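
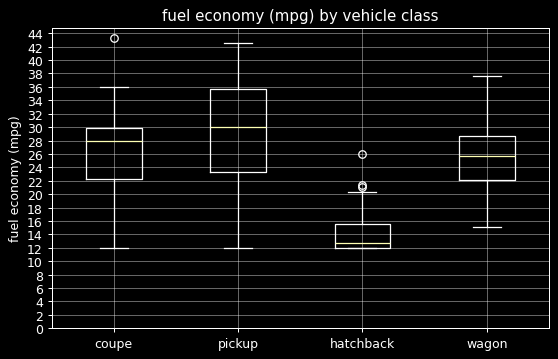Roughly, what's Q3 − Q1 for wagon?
Q3 ≈ 28, Q1 ≈ 22; IQR ≈ 6.

≈ 6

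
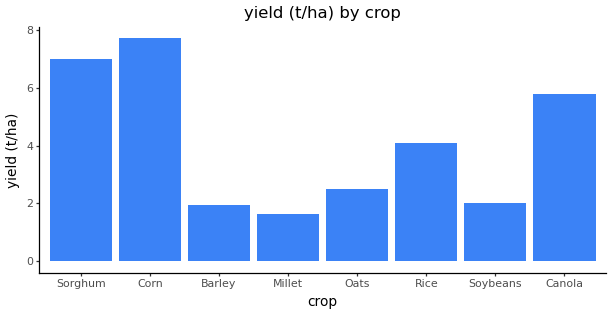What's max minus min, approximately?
≈ 6

Max Corn ≈ 8, min Millet ≈ 2; range ≈ 6.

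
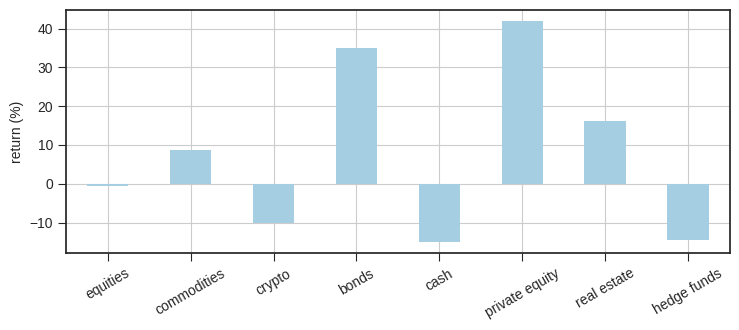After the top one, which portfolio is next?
bonds

Top 3: private equity ≈ 40, bonds ≈ 35, real estate ≈ 15.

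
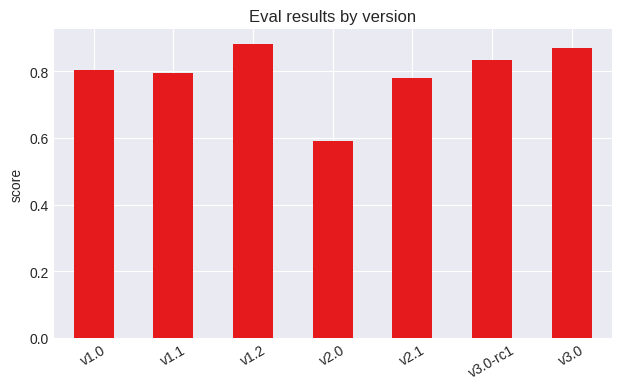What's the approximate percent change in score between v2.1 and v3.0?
v2.1 ≈ 0.8, v3.0 ≈ 0.9; (0.9 − 0.8) / 0.8 ≈ +12.5%.

≈ +12.5%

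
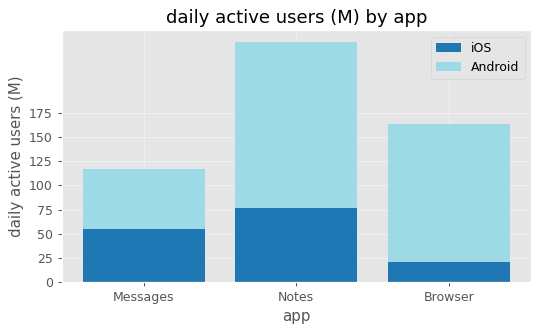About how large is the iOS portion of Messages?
iOS top ≈ 50, bottom ≈ 0; segment ≈ 50.

≈ 50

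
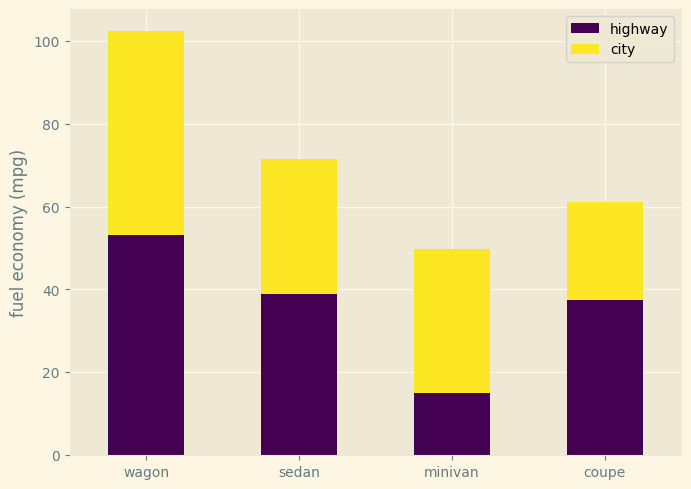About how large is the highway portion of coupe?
highway top ≈ 40, bottom ≈ 0; segment ≈ 40.

≈ 40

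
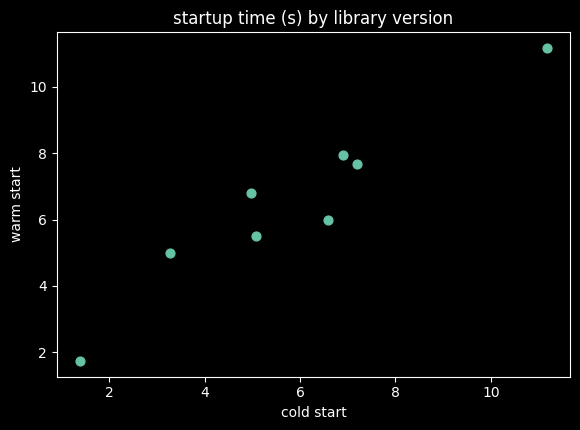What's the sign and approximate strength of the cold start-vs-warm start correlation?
Points are positively correlated; strong (|r| ≈ 1.0).

positive, strong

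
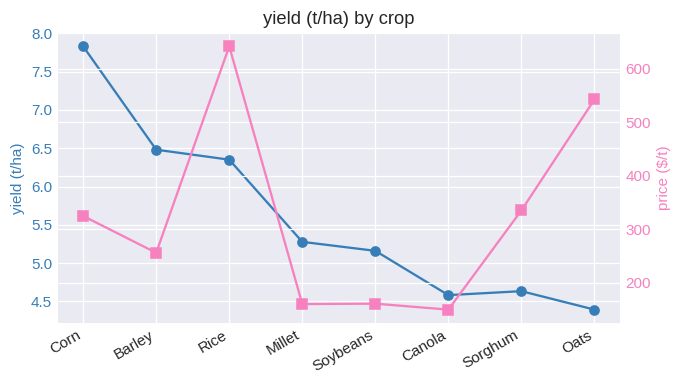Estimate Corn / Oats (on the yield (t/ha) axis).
≈ 1.78×

Corn ≈ 8.0, Oats ≈ 4.5; 8.0/4.5 ≈ 1.78.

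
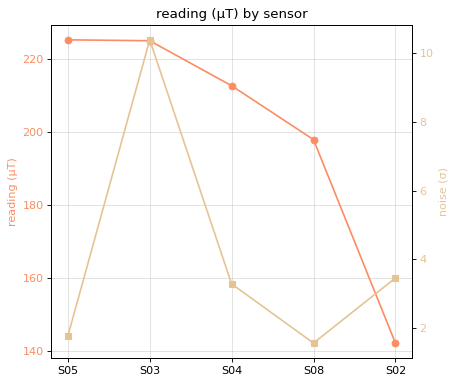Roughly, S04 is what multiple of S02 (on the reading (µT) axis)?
≈ 1.5×

S04 ≈ 210, S02 ≈ 140; 210/140 ≈ 1.5.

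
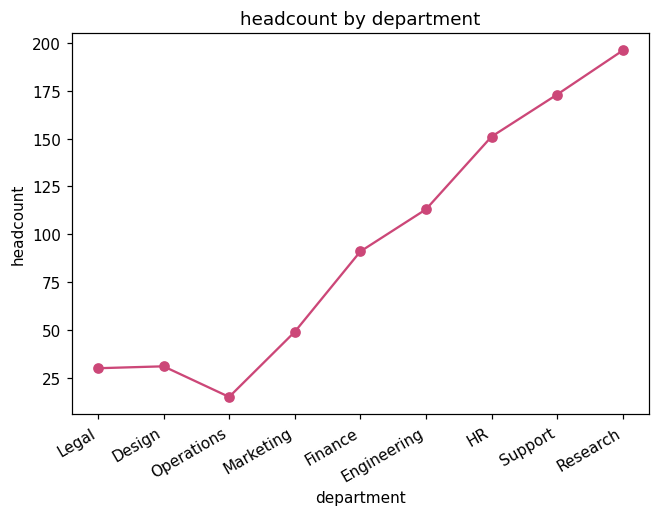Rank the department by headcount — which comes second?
Support

Top 3: Research ≈ 200, Support ≈ 180, HR ≈ 160.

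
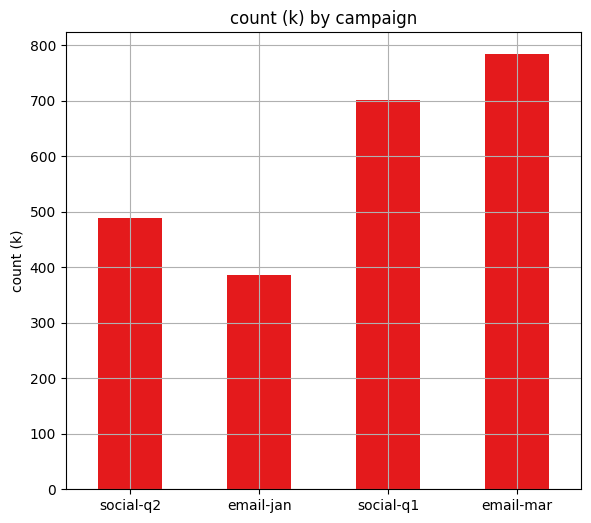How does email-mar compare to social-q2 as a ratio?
≈ 1.6×

email-mar ≈ 800, social-q2 ≈ 500; 800/500 ≈ 1.6.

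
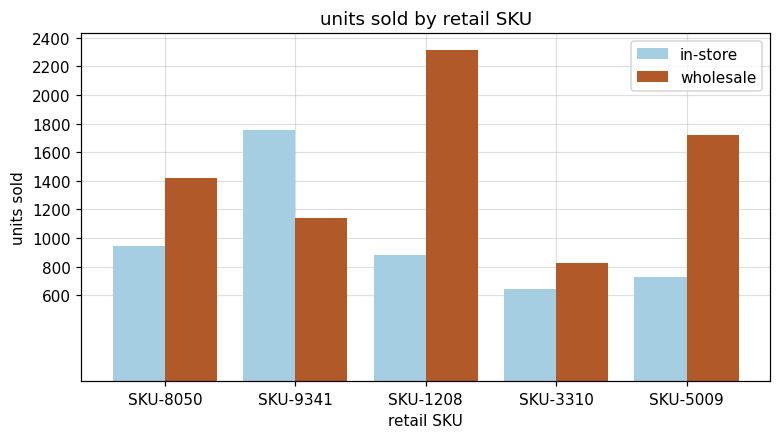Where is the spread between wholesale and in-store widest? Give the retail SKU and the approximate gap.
SKU-1208: wholesale ≈ 2400, in-store ≈ 800 → gap ≈ 1600. Next-largest (SKU-5009) is only ≈ 1000.

SKU-1208, ≈ 1600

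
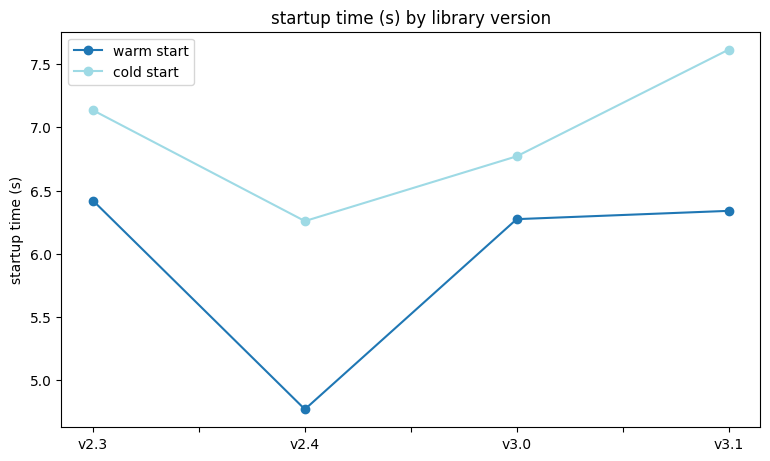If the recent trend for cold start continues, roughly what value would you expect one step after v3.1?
≈ 8

Last three: 6.5, 7.0, 7.5 → slope ≈ 0.5/step → next ≈ 8.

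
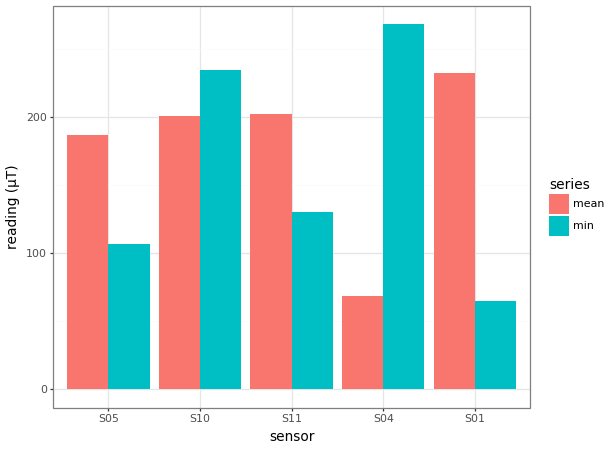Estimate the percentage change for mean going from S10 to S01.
S10 ≈ 200, S01 ≈ 225; (225 − 200) / 200 ≈ +12.5%.

≈ +12.5%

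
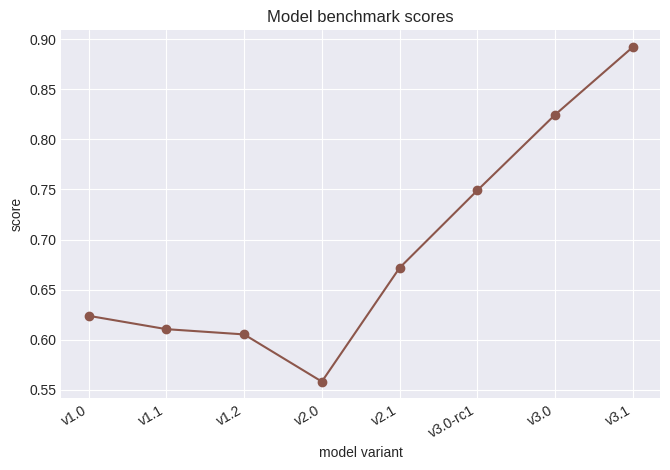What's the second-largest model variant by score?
Top 3: v3.1 ≈ 0.90, v3.0 ≈ 0.80, v3.0-rc1 ≈ 0.75.

v3.0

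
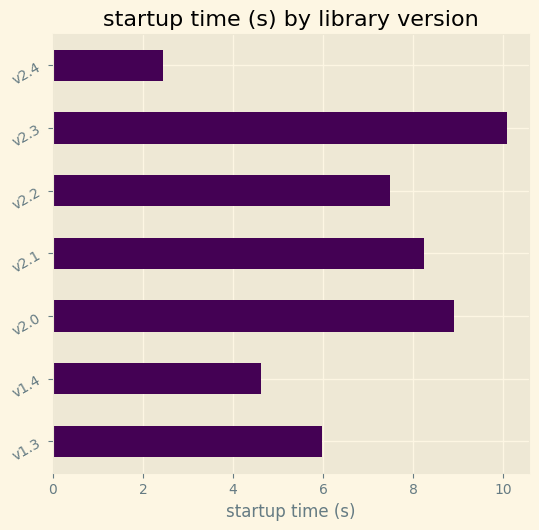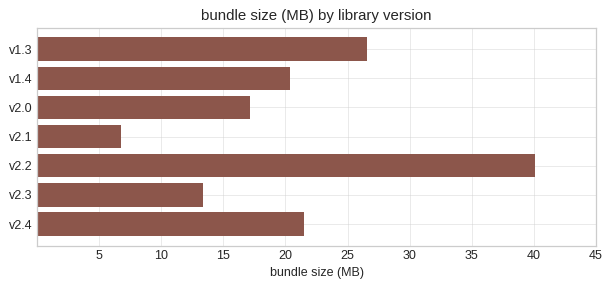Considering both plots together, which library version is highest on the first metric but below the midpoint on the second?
Chart 2 median bundle size (MB) ≈ 20; below-median library versions: v2.0, v2.1, v2.3. Among those, v2.3 has the highest startup time (s) (≈ 10).

v2.3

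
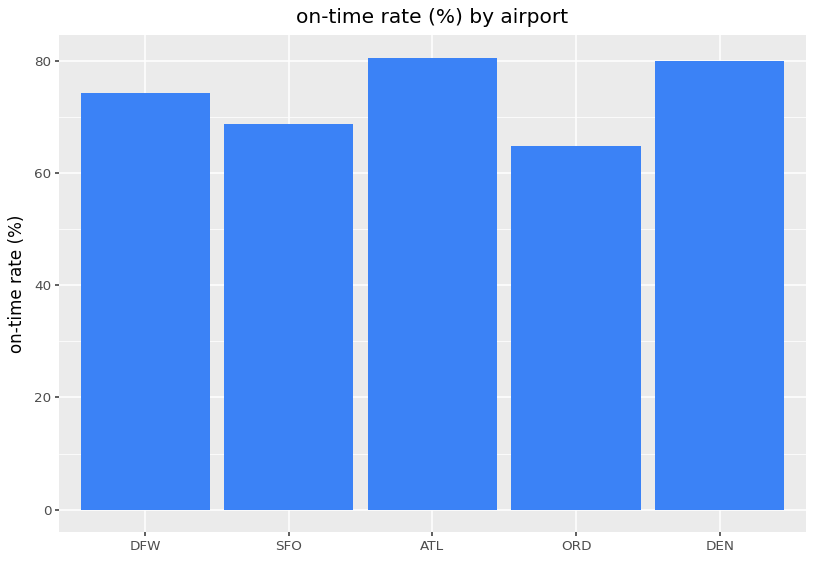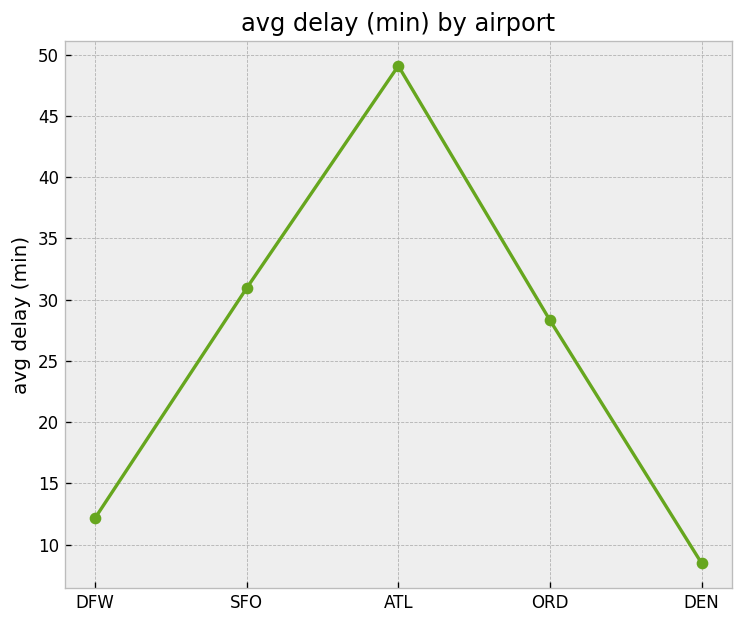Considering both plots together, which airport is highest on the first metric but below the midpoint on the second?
DEN

Chart 2 median avg delay (min) ≈ 30; below-median airports: DFW, DEN. Among those, DEN has the highest on-time rate (%) (≈ 80).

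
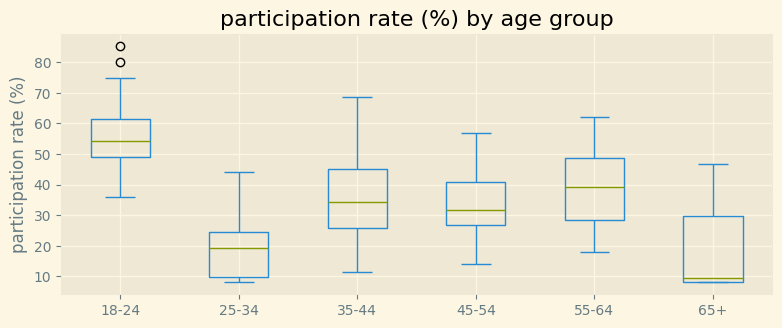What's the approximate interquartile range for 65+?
≈ 20

Q3 ≈ 30, Q1 ≈ 10; IQR ≈ 20.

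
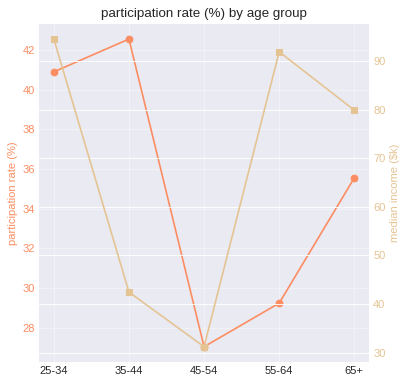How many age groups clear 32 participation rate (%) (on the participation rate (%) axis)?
Above 32: 25-34, 35-44, 65+.

3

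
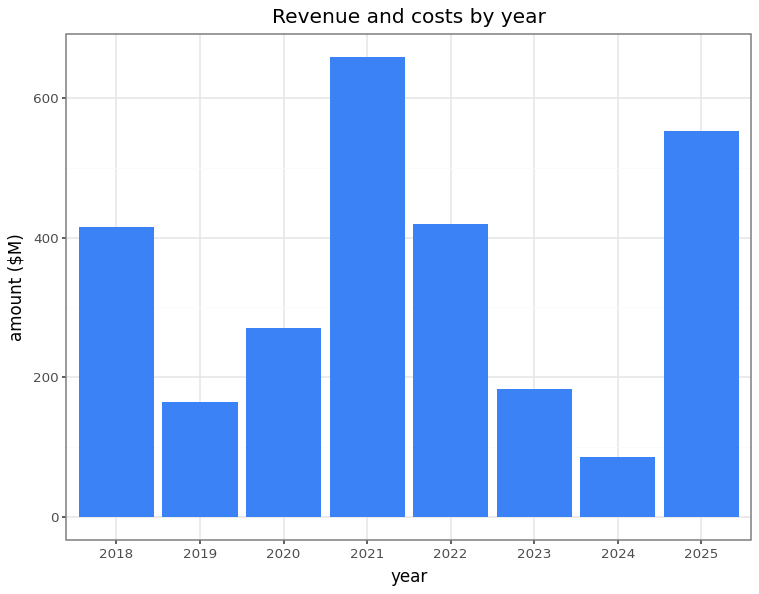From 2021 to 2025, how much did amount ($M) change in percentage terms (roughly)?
2021 ≈ 700, 2025 ≈ 600; (600 − 700) / 700 ≈ -14.3%.

≈ -14.3%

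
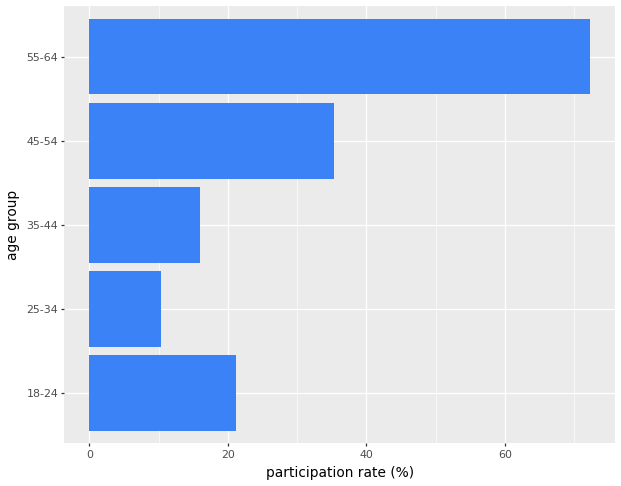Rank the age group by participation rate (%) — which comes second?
45-54

Top 3: 55-64 ≈ 70, 45-54 ≈ 40, 18-24 ≈ 20.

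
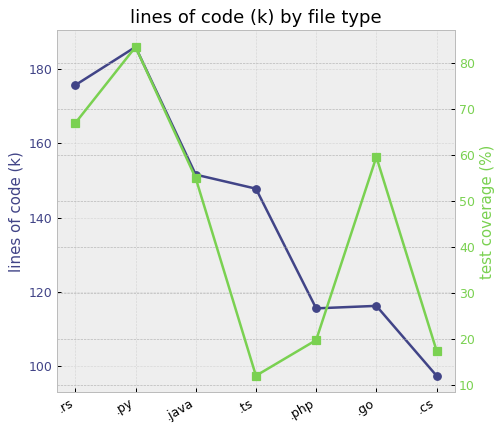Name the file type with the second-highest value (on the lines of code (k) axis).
Top 3 (on the lines of code (k) axis): .py ≈ 190, .rs ≈ 180, .java ≈ 150.

.rs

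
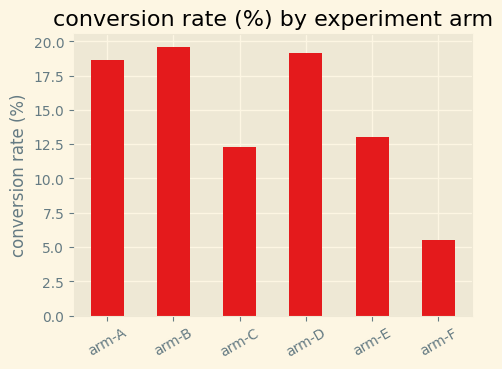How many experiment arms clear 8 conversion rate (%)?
5

Above 8: arm-A, arm-B, arm-C, arm-D, arm-E.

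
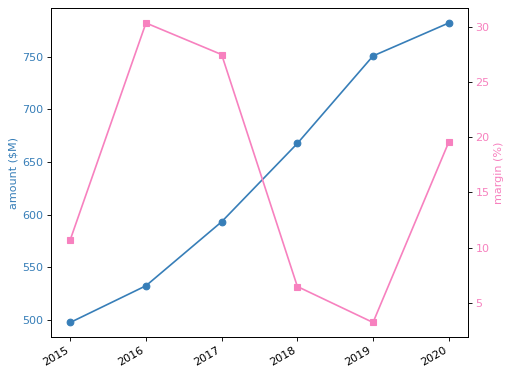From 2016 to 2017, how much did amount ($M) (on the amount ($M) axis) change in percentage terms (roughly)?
≈ +14.3%

2016 ≈ 525, 2017 ≈ 600; (600 − 525) / 525 ≈ +14.3%.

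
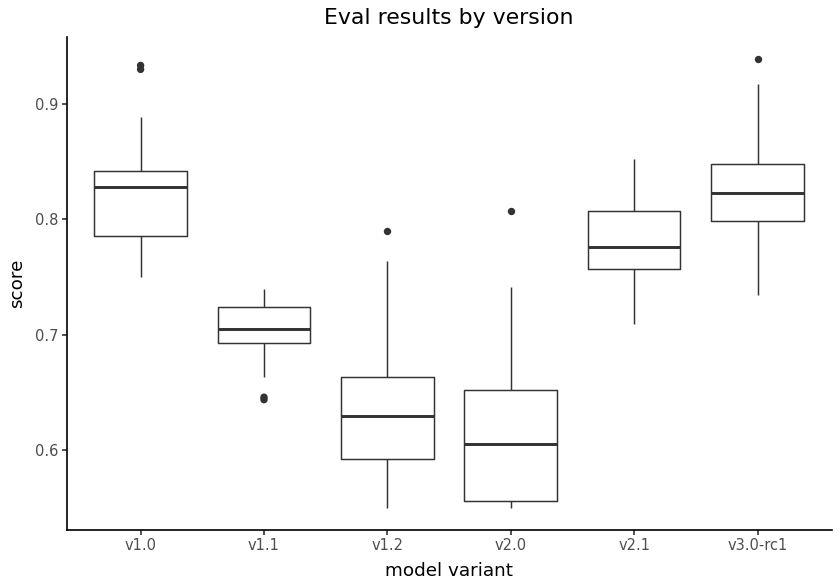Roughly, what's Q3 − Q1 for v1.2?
Q3 ≈ 0.66, Q1 ≈ 0.60; IQR ≈ 0.06.

≈ 0.06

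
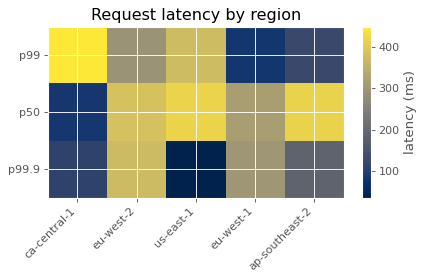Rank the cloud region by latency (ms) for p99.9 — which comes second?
Top 3 for p99.9: eu-west-2 ≈ 350, eu-west-1 ≈ 300, ap-southeast-2 ≈ 200.

eu-west-1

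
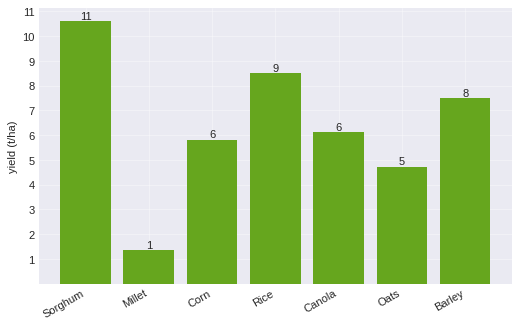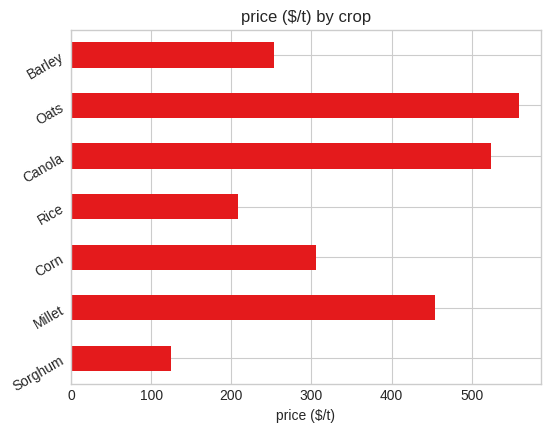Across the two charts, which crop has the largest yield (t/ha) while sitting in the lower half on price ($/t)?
Chart 2 median price ($/t) ≈ 300; below-median crops: Sorghum, Rice, Barley. Among those, Sorghum has the highest yield (t/ha) (≈ 11).

Sorghum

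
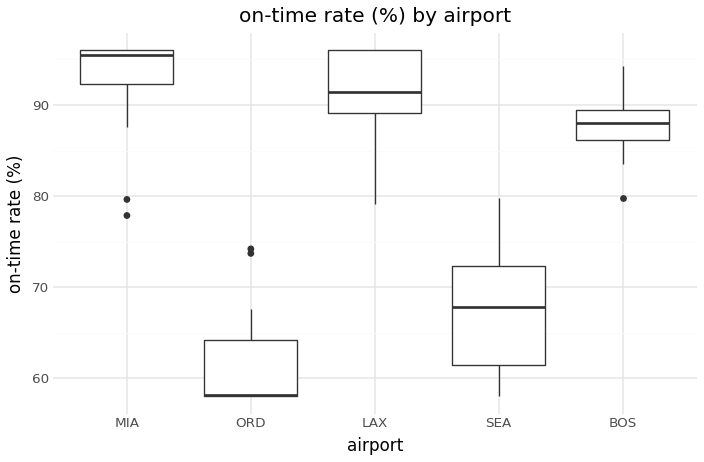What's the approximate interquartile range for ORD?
Q3 ≈ 65, Q1 ≈ 60; IQR ≈ 5.

≈ 5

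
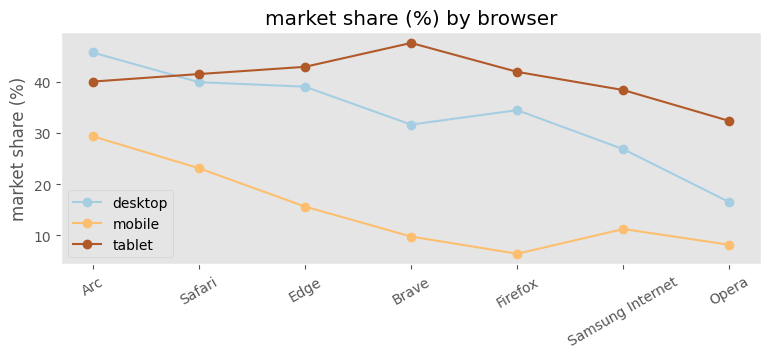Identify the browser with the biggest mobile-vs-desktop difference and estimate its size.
Firefox: mobile ≈ 5, desktop ≈ 35 → gap ≈ 30. Next-largest (Edge) is only ≈ 25.

Firefox, ≈ 30 %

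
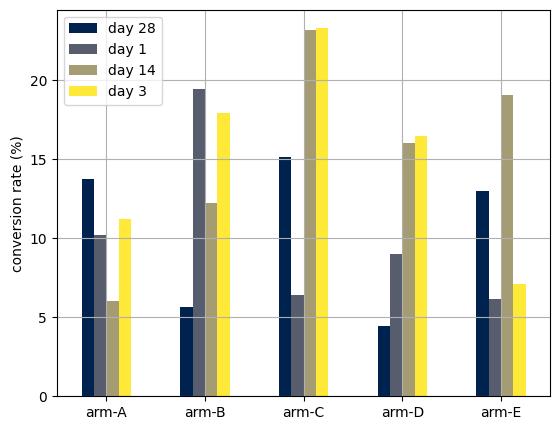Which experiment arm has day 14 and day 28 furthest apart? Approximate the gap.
arm-D: day 14 ≈ 16, day 28 ≈ 4 → gap ≈ 12. Next-largest (arm-C) is only ≈ 8.

arm-D, ≈ 12 %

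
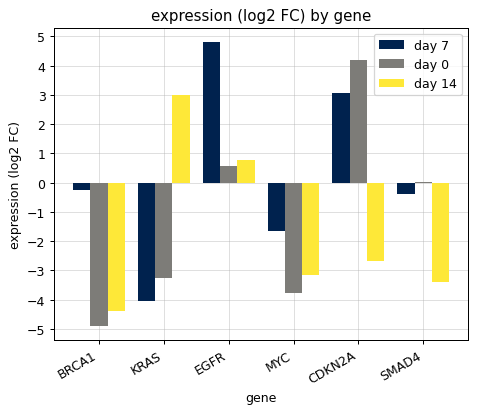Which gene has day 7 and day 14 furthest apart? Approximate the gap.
KRAS: day 7 ≈ -4, day 14 ≈ 3 → gap ≈ 7. Next-largest (CDKN2A) is only ≈ 6.

KRAS, ≈ 7 log2 FC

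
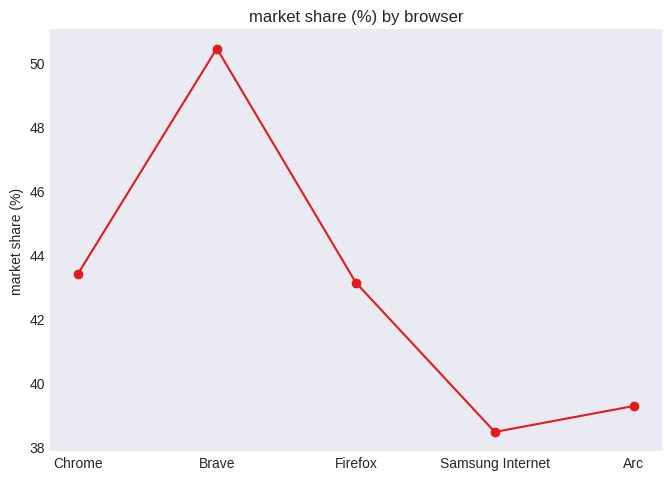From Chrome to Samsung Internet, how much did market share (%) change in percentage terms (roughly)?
Chrome ≈ 43, Samsung Internet ≈ 38; (38 − 43) / 43 ≈ -11.6%.

≈ -11.6%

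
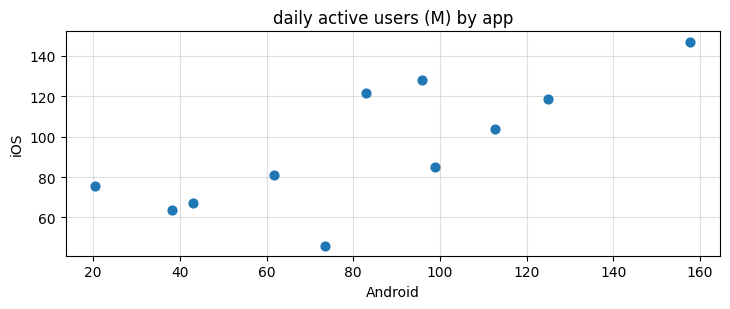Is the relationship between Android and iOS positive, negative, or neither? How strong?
Points are positively correlated; strong (|r| ≈ 0.8).

positive, strong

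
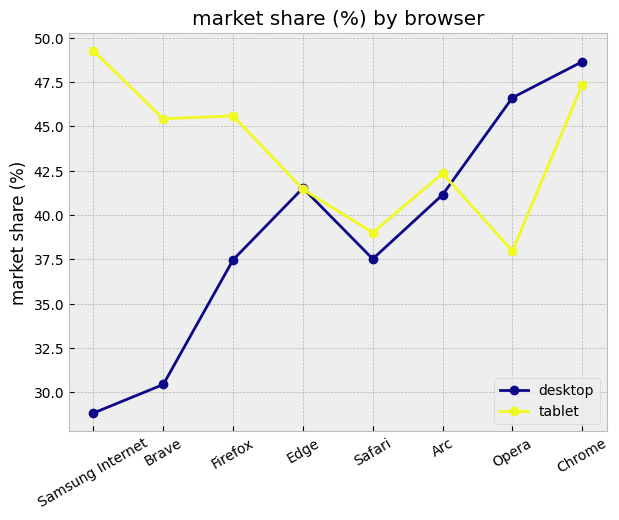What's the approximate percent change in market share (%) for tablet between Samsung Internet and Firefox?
≈ -8%

Samsung Internet ≈ 50, Firefox ≈ 46; (46 − 50) / 50 ≈ -8%.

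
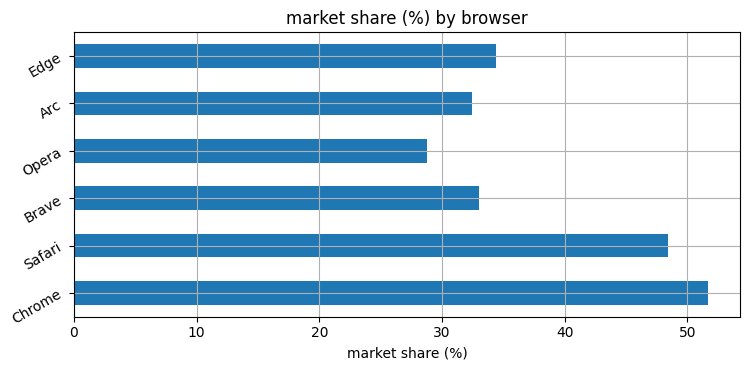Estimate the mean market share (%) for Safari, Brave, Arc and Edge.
(50 + 35 + 30 + 35) / 4 ≈ 38.

≈ 38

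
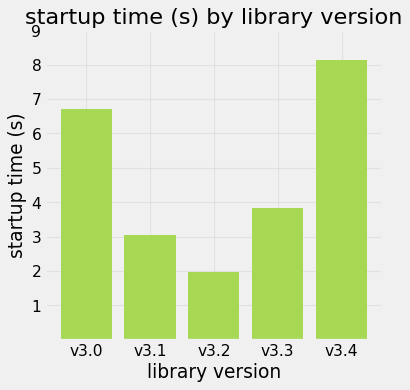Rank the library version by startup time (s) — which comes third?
v3.3

Top 4: v3.4 ≈ 8, v3.0 ≈ 7, v3.3 ≈ 4, v3.1 ≈ 3.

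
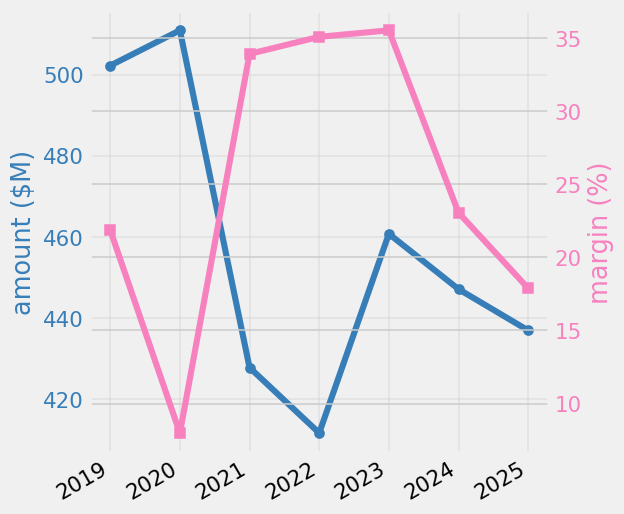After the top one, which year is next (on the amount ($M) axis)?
Top 3 (on the amount ($M) axis): 2020 ≈ 510, 2019 ≈ 500, 2023 ≈ 460.

2019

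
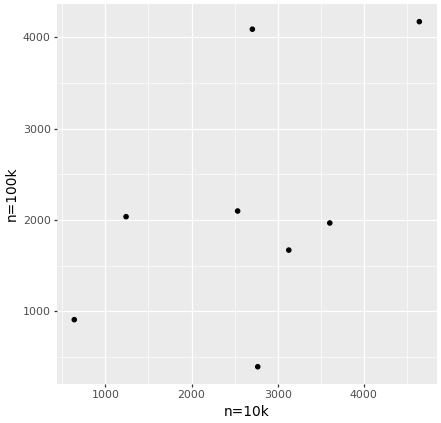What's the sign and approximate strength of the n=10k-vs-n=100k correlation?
positive, moderate

Points are positively correlated; moderate (|r| ≈ 0.5).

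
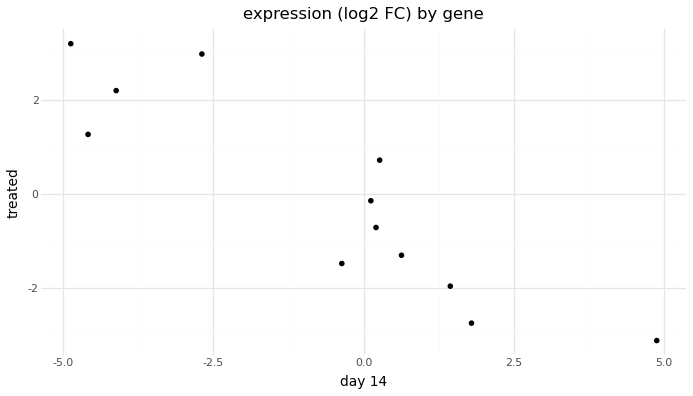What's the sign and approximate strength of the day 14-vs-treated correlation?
negative, strong

Points are negatively correlated; strong (|r| ≈ 0.9).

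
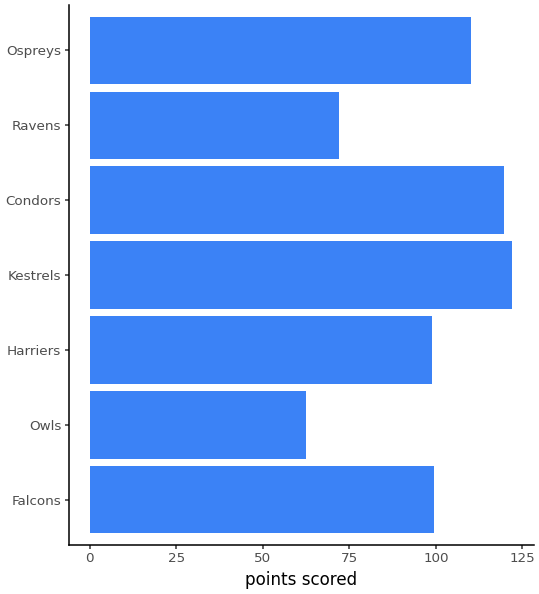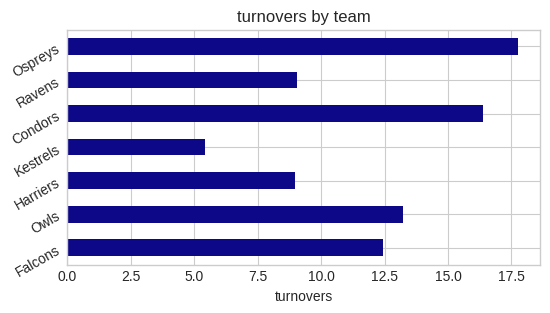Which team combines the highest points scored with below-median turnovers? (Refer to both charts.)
Kestrels

Chart 2 median turnovers ≈ 12; below-median teams: Harriers, Kestrels, Ravens. Among those, Kestrels has the highest points scored (≈ 120).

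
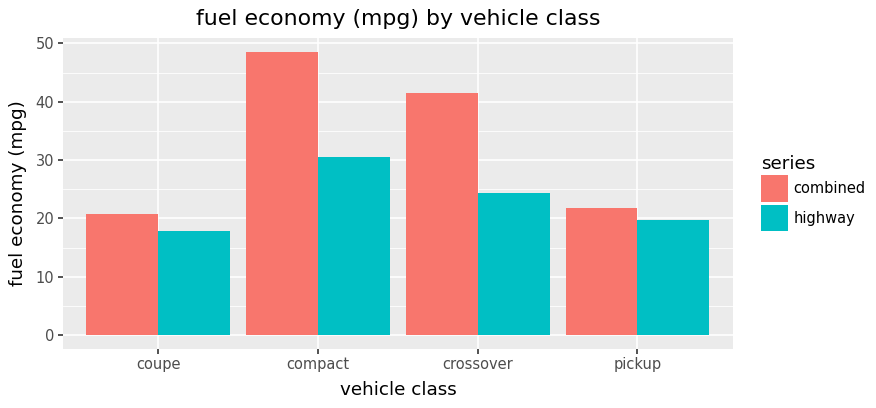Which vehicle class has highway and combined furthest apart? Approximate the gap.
compact: highway ≈ 30, combined ≈ 50 → gap ≈ 20. Next-largest (crossover) is only ≈ 15.

compact, ≈ 20 mpg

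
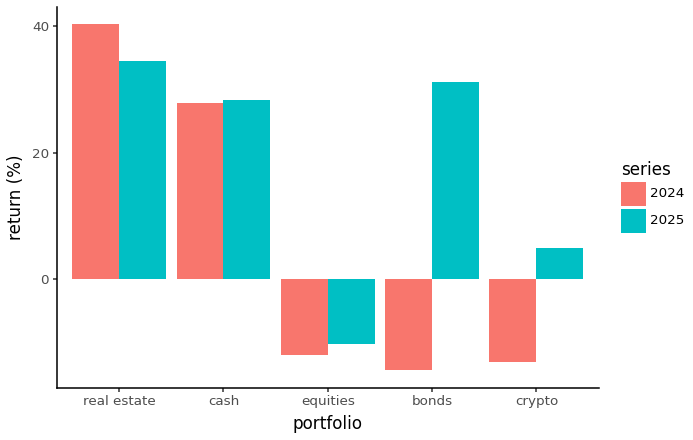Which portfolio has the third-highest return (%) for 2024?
equities

Top 4 for 2024: real estate ≈ 40, cash ≈ 30, equities ≈ -10, crypto ≈ -15.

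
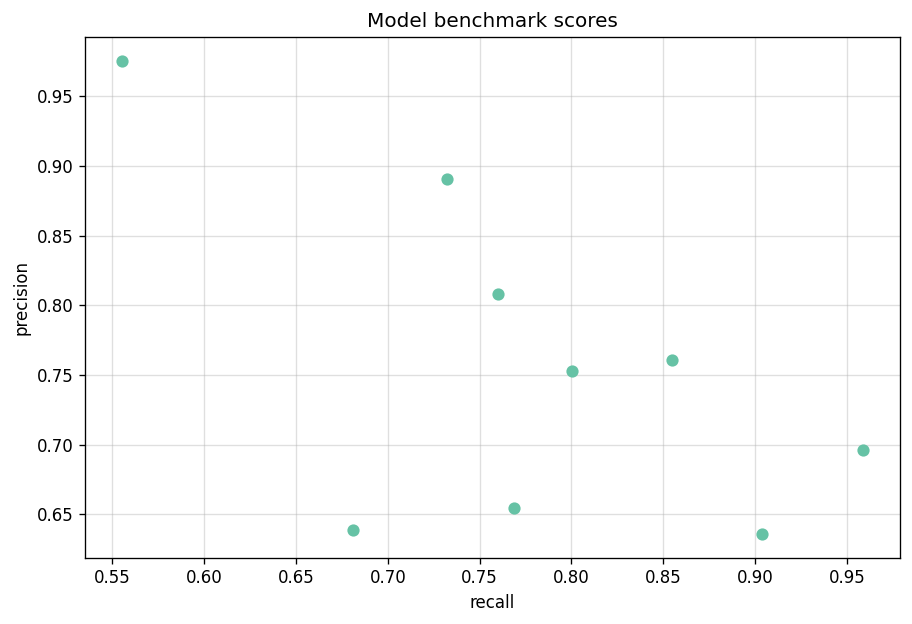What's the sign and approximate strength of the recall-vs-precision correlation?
negative, moderate

Points are negatively correlated; moderate (|r| ≈ 0.6).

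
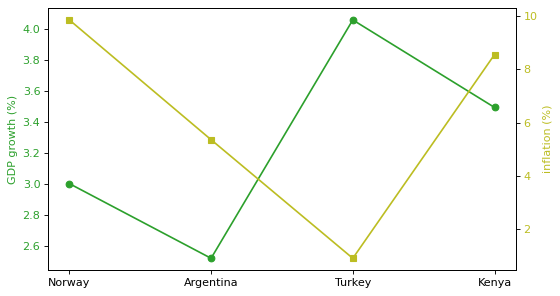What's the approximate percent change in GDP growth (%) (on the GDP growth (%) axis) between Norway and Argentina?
≈ -13.3%

Norway ≈ 3.0, Argentina ≈ 2.6; (2.6 − 3.0) / 3.0 ≈ -13.3%.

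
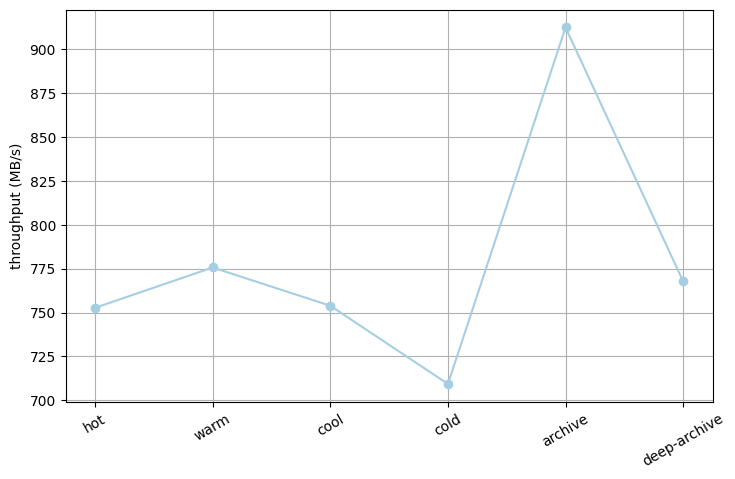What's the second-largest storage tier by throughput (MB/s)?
warm

Top 3: archive ≈ 920, warm ≈ 780, deep-archive ≈ 760.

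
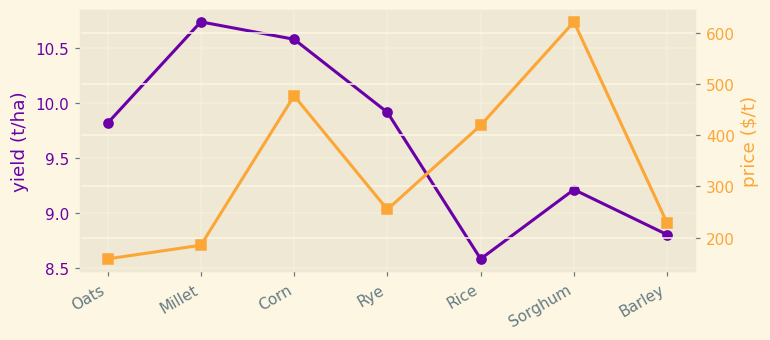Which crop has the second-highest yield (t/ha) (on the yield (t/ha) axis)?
Corn

Top 3 (on the yield (t/ha) axis): Millet ≈ 10.8, Corn ≈ 10.6, Rye ≈ 10.0.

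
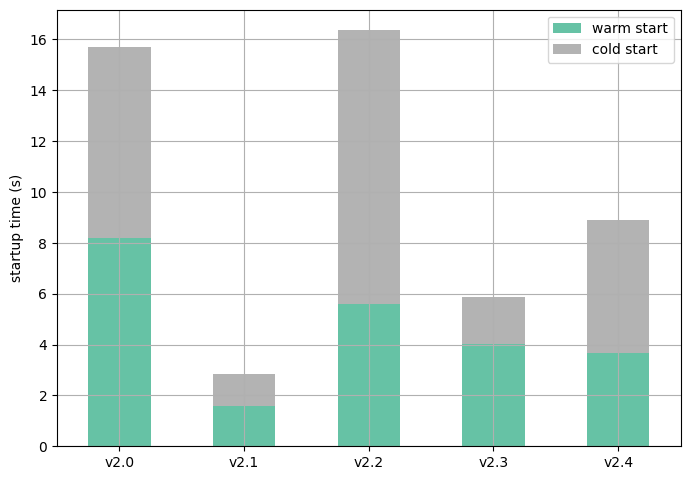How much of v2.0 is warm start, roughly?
≈ 8

warm start top ≈ 8, bottom ≈ 0; segment ≈ 8.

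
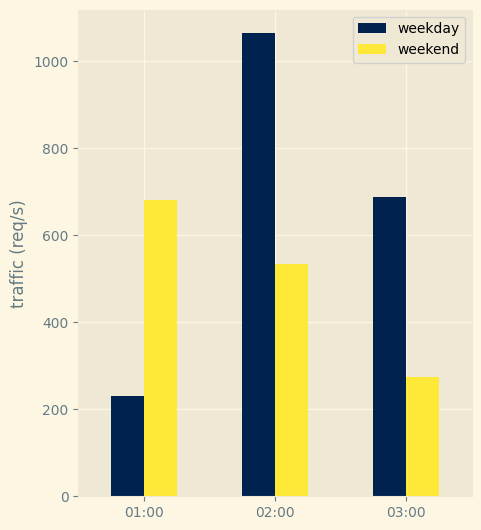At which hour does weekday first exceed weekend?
02:00

01:00: weekday ≈ 200 vs weekend ≈ 700 (not yet); 02:00: weekday ≈ 1100 vs weekend ≈ 500 (first crossover).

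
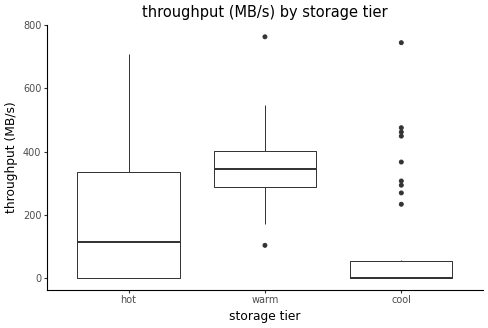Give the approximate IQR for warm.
≈ 100

Q3 ≈ 400, Q1 ≈ 300; IQR ≈ 100.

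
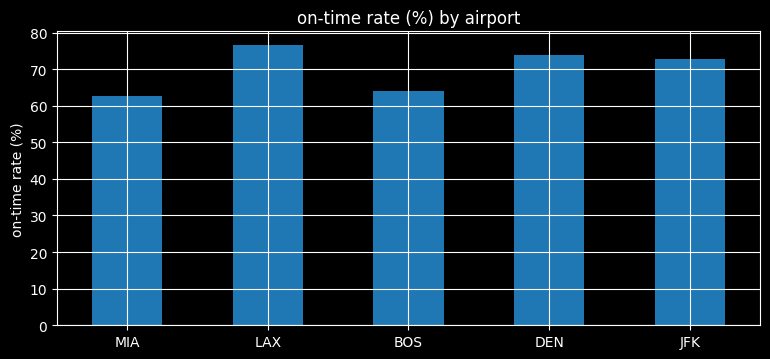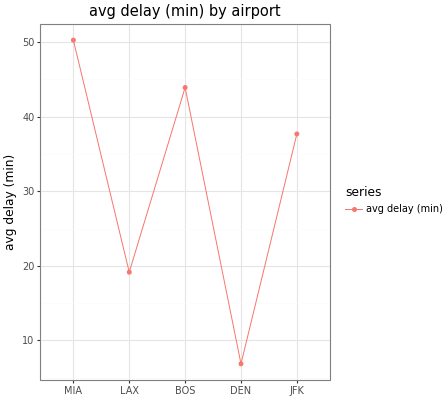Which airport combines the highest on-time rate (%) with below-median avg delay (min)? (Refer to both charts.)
Chart 2 median avg delay (min) ≈ 40; below-median airports: LAX, DEN. Among those, LAX has the highest on-time rate (%) (≈ 80).

LAX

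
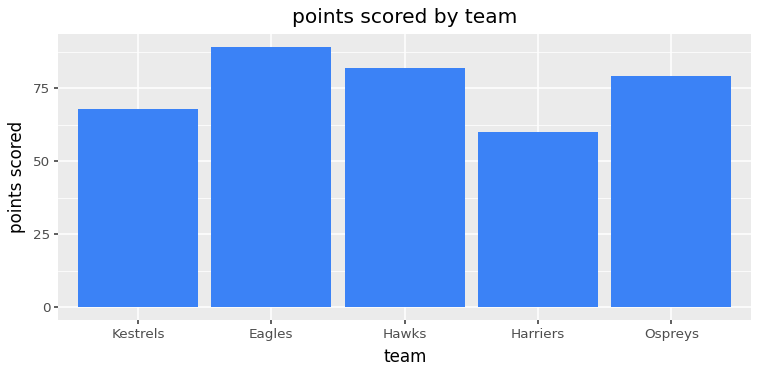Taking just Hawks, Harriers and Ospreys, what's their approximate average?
(80 + 60 + 80) / 3 ≈ 73.

≈ 73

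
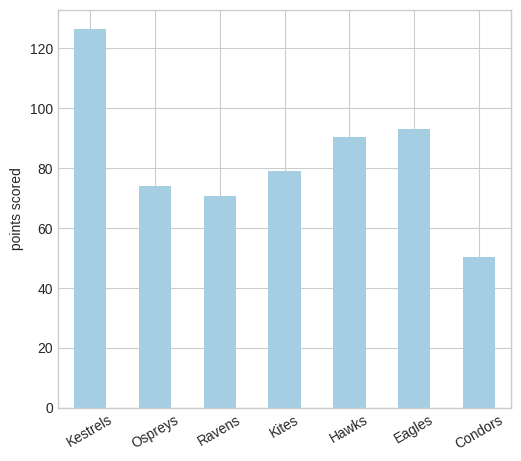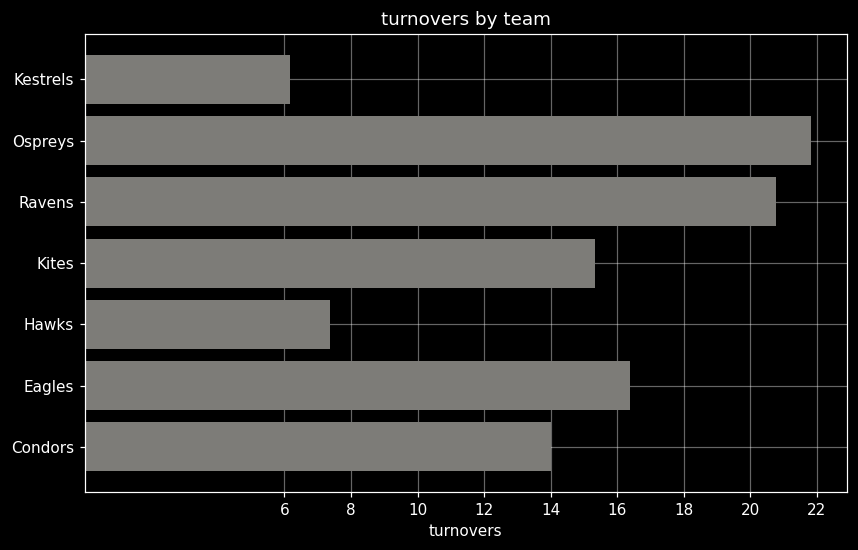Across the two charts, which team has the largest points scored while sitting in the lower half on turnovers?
Kestrels

Chart 2 median turnovers ≈ 16; below-median teams: Kestrels, Hawks, Condors. Among those, Kestrels has the highest points scored (≈ 120).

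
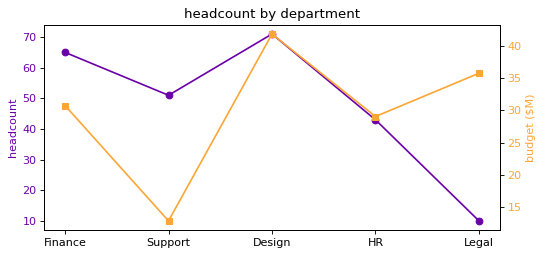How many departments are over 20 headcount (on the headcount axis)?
4

Above 20: Finance, Support, Design, HR.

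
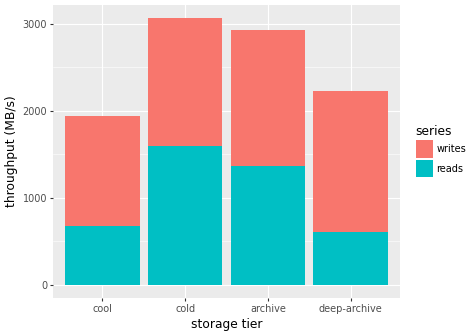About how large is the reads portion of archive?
reads top ≈ 1500, bottom ≈ 0; segment ≈ 1500.

≈ 1500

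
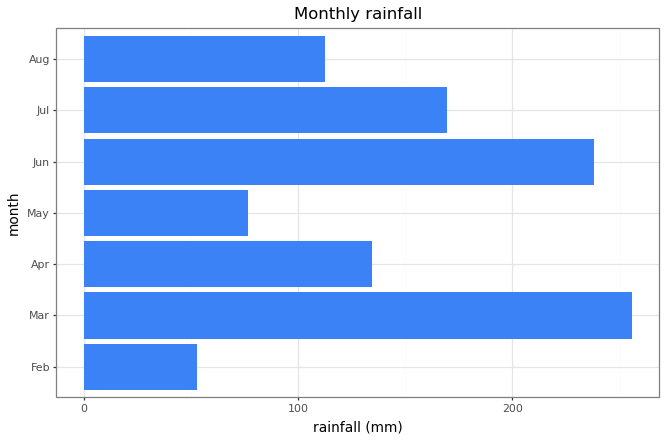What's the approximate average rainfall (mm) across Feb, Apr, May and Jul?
≈ 106

(50 + 125 + 75 + 175) / 4 ≈ 106.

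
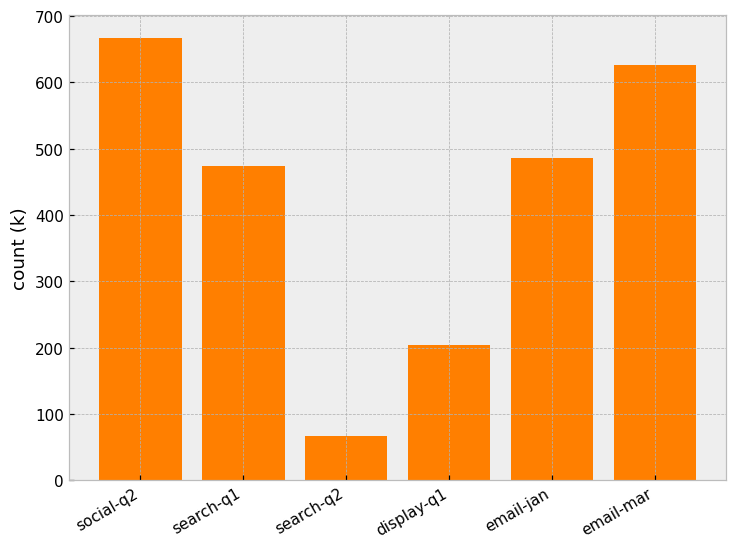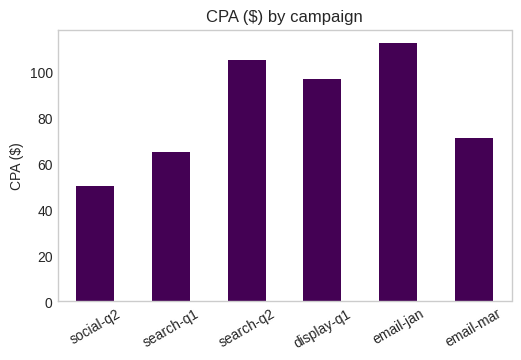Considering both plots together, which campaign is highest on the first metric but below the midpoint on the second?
social-q2

Chart 2 median CPA ($) ≈ 80; below-median campaigns: social-q2, search-q1, email-mar. Among those, social-q2 has the highest count (k) (≈ 700).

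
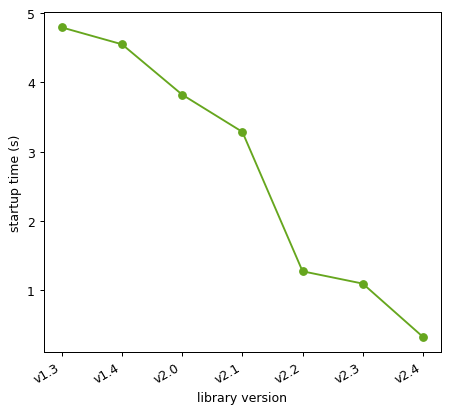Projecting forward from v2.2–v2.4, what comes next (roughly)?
≈ 0

Last three: 1.5, 1.0, 0.5 → slope ≈ -0.5/step → next ≈ 0.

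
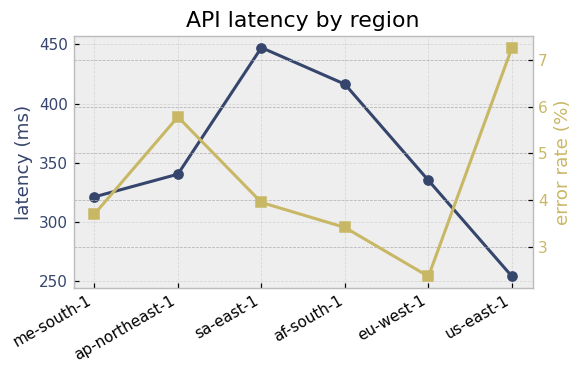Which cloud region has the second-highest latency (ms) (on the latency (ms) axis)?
Top 3 (on the latency (ms) axis): sa-east-1 ≈ 440, af-south-1 ≈ 420, ap-northeast-1 ≈ 340.

af-south-1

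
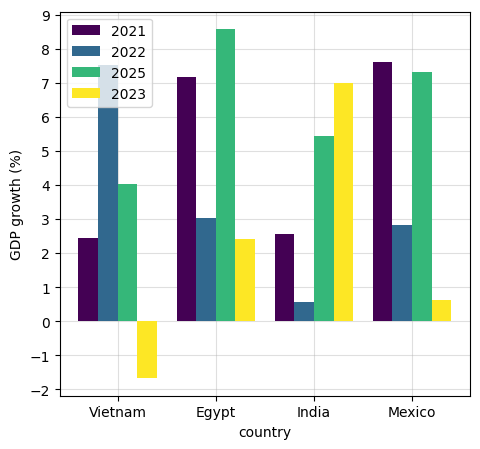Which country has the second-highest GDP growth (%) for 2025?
Mexico

Top 3 for 2025: Egypt ≈ 9, Mexico ≈ 7, India ≈ 5.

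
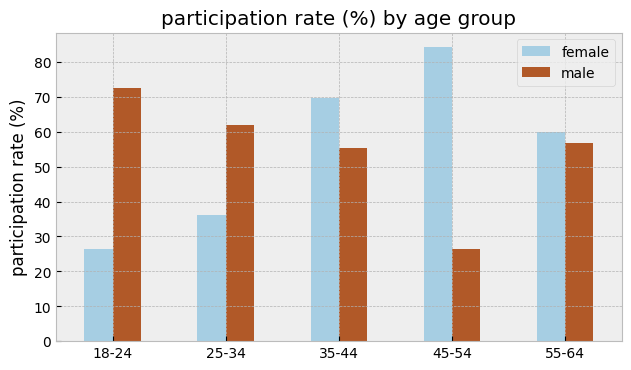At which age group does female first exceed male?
35-44

25-34: female ≈ 40 vs male ≈ 60 (not yet); 35-44: female ≈ 70 vs male ≈ 60 (first crossover).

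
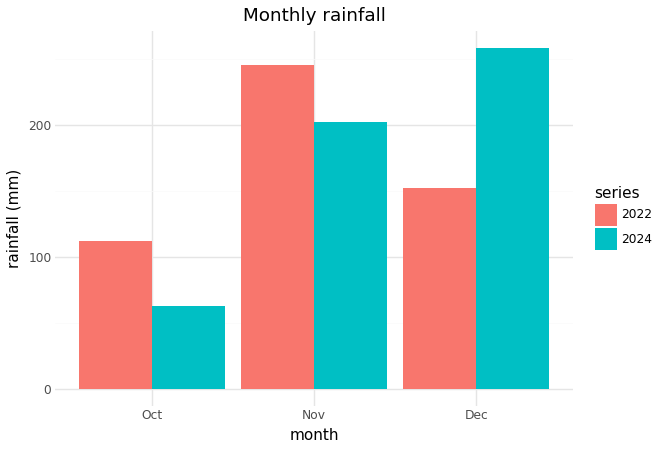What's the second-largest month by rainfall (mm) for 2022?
Top 3 for 2022: Nov ≈ 250, Dec ≈ 150, Oct ≈ 100.

Dec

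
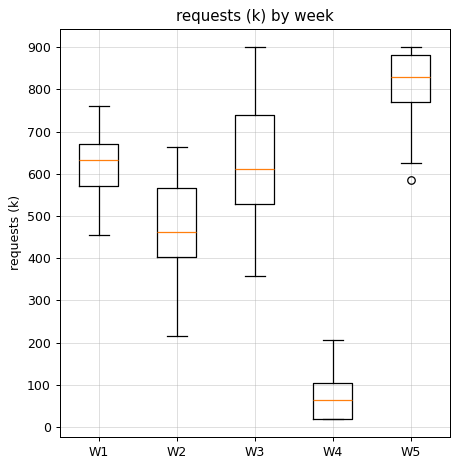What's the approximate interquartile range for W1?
≈ 100

Q3 ≈ 700, Q1 ≈ 600; IQR ≈ 100.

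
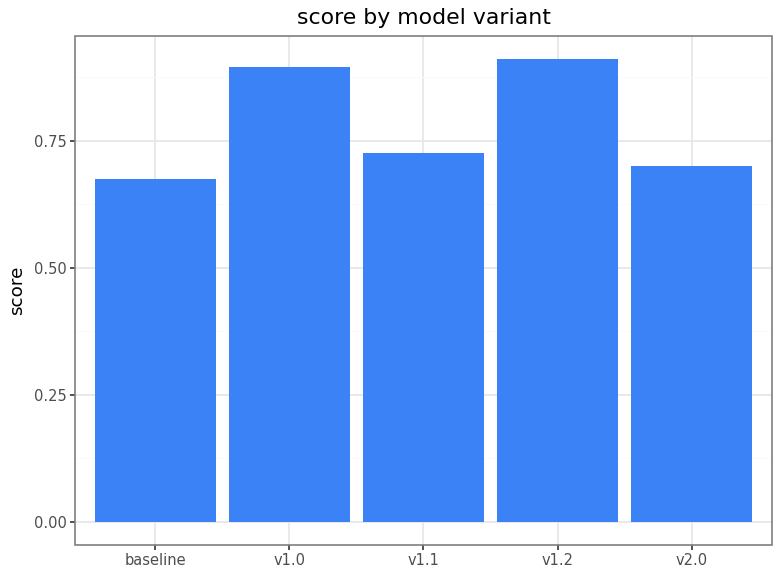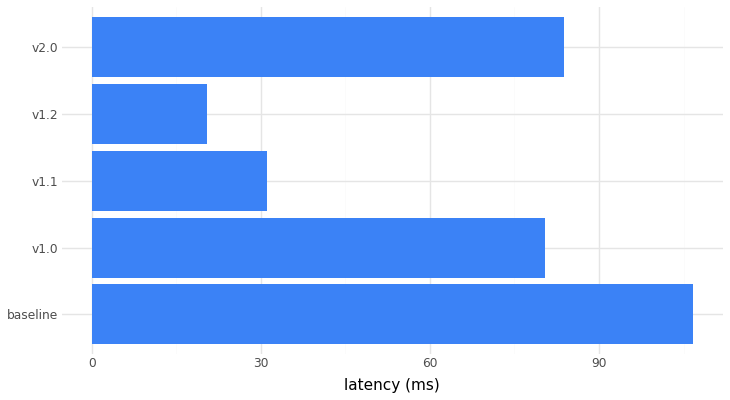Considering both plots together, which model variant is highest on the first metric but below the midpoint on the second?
Chart 2 median latency (ms) ≈ 80; below-median model variants: v1.1, v1.2. Among those, v1.2 has the highest score (≈ 0.9).

v1.2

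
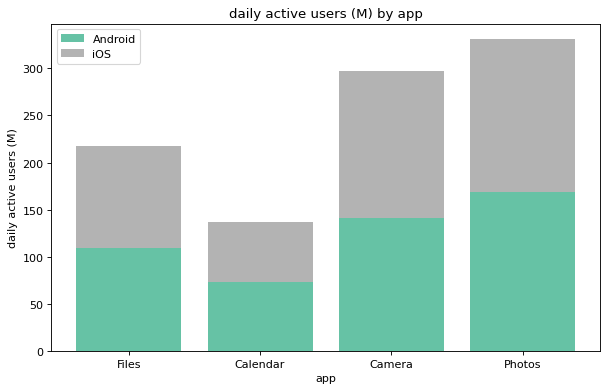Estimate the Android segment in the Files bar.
≈ 100

Android top ≈ 100, bottom ≈ 0; segment ≈ 100.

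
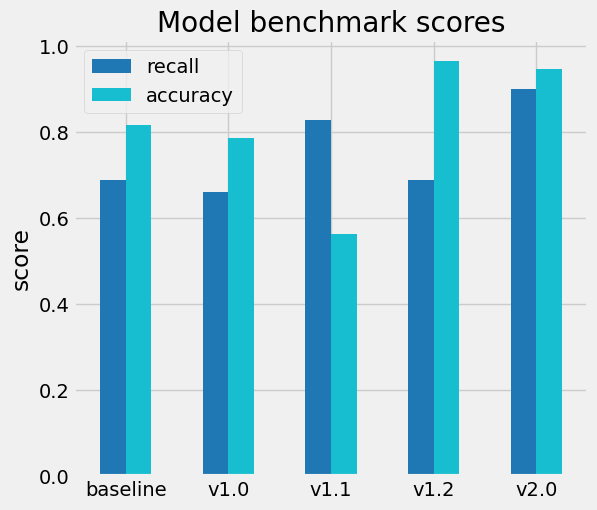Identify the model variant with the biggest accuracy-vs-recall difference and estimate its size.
v1.2: accuracy ≈ 1.0, recall ≈ 0.7 → gap ≈ 0.3. Next-largest (v1.1) is only ≈ 0.2.

v1.2, ≈ 0.3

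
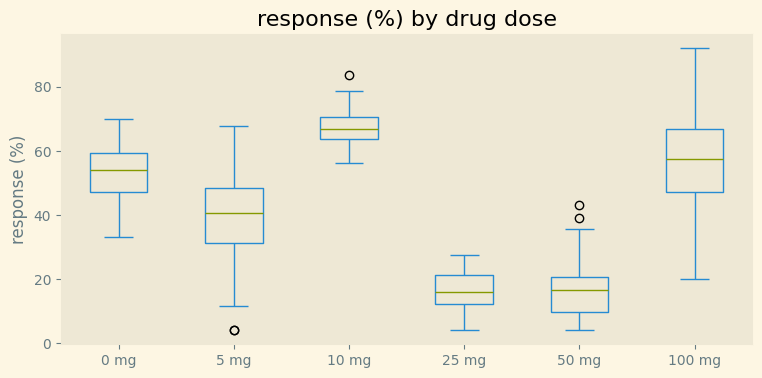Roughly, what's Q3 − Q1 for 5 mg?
Q3 ≈ 50, Q1 ≈ 30; IQR ≈ 20.

≈ 20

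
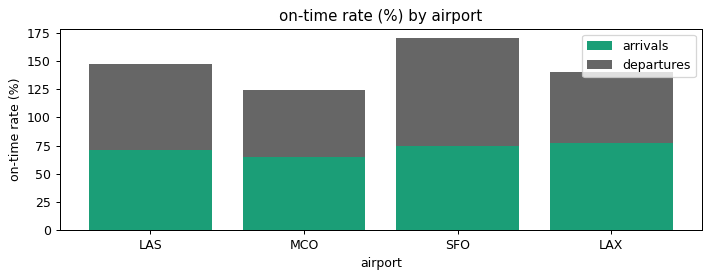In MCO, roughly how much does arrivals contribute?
arrivals top ≈ 60, bottom ≈ 0; segment ≈ 60.

≈ 60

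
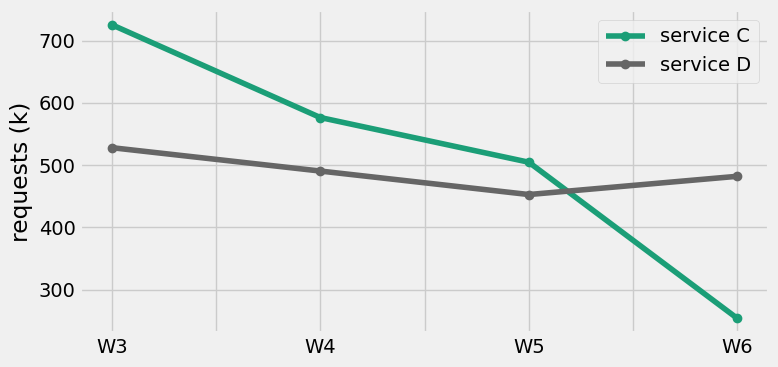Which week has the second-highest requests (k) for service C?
W4

Top 3 for service C: W3 ≈ 750, W4 ≈ 600, W5 ≈ 500.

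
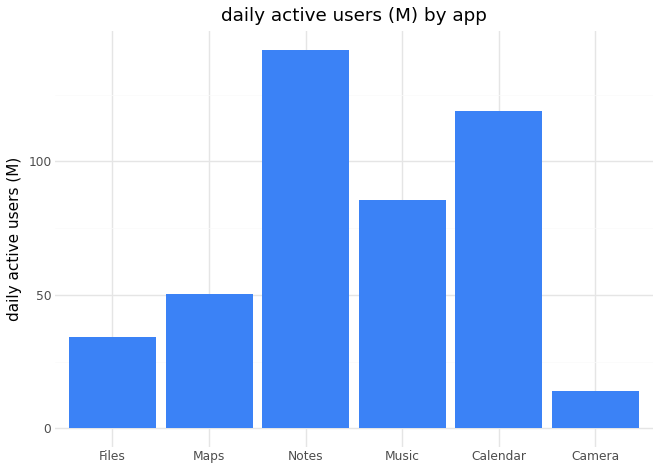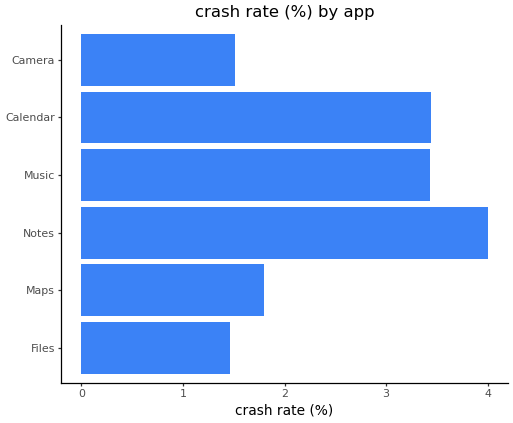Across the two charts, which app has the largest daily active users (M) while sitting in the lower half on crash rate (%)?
Chart 2 median crash rate (%) ≈ 2.5; below-median apps: Files, Maps, Camera. Among those, Maps has the highest daily active users (M) (≈ 60).

Maps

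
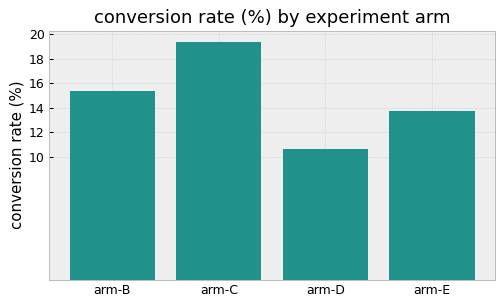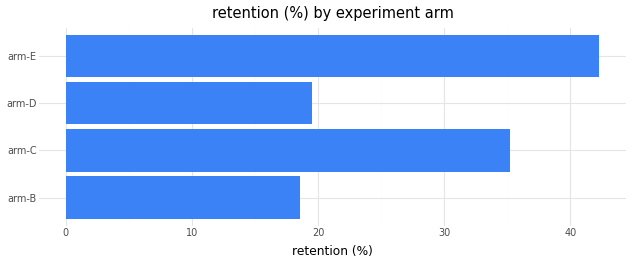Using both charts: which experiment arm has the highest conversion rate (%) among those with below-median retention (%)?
arm-B

Chart 2 median retention (%) ≈ 25; below-median experiment arms: arm-B, arm-D. Among those, arm-B has the highest conversion rate (%) (≈ 16).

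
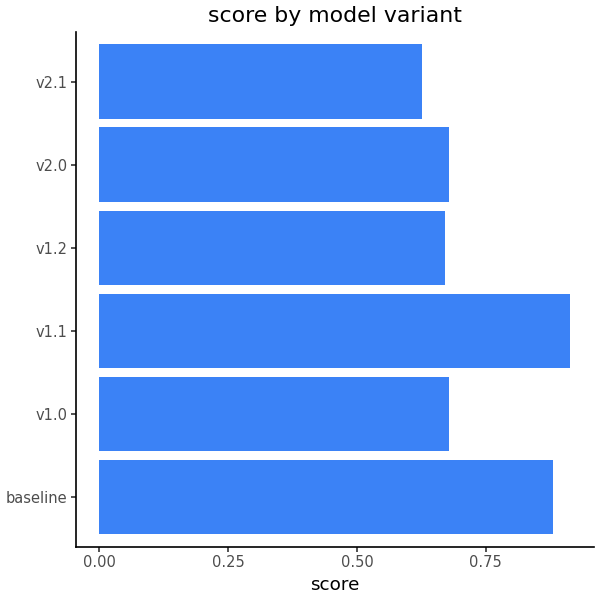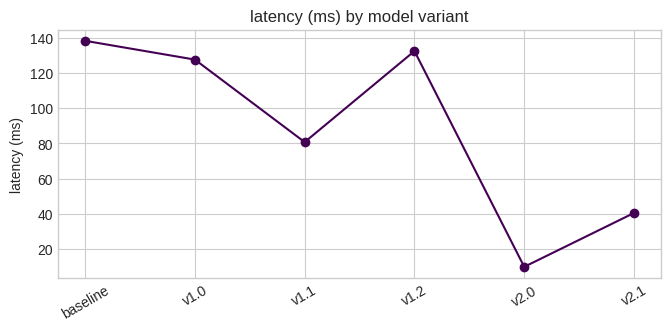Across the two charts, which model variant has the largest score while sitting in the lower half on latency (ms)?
Chart 2 median latency (ms) ≈ 100; below-median model variants: v1.1, v2.0, v2.1. Among those, v1.1 has the highest score (≈ 0.9).

v1.1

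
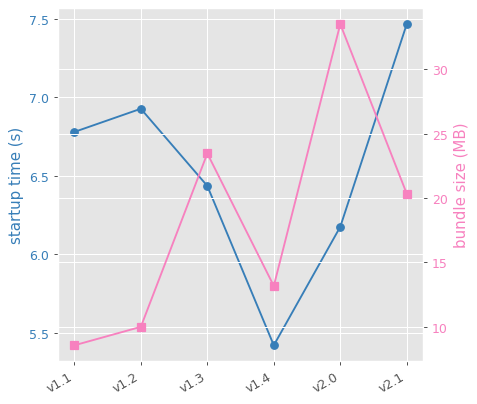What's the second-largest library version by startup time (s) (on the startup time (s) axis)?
v1.2

Top 3 (on the startup time (s) axis): v2.1 ≈ 7.4, v1.2 ≈ 7.0, v1.1 ≈ 6.8.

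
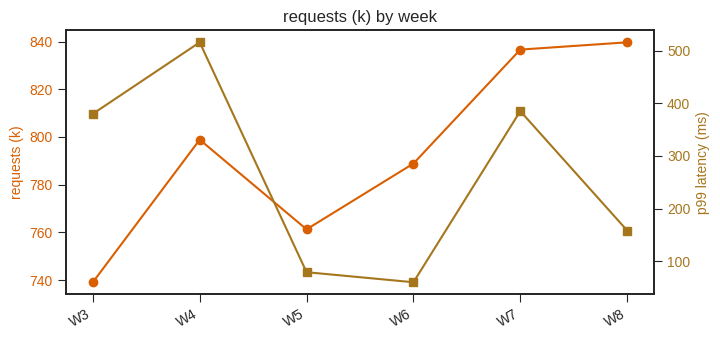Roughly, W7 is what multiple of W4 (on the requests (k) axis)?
W7 ≈ 840, W4 ≈ 800; 840/800 ≈ 1.05.

≈ 1.05×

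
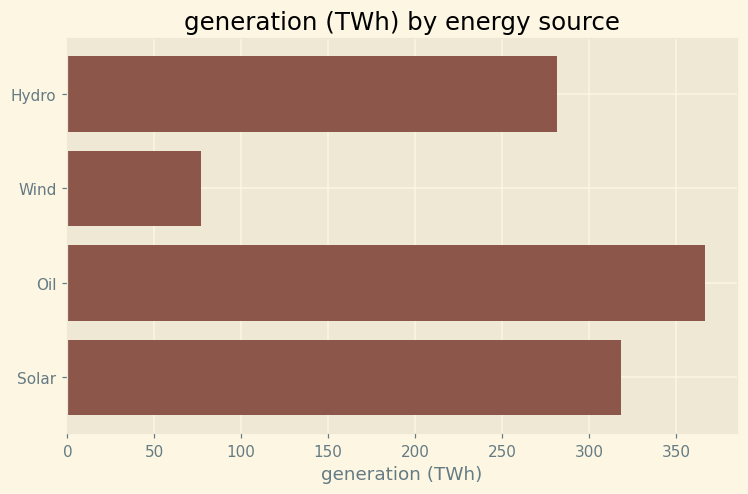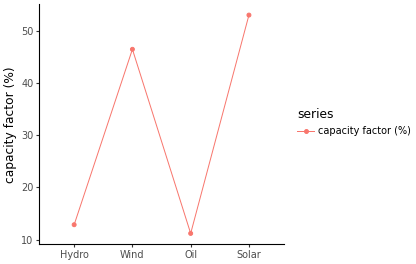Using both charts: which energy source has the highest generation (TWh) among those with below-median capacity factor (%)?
Oil

Chart 2 median capacity factor (%) ≈ 30; below-median energy sources: Hydro, Oil. Among those, Oil has the highest generation (TWh) (≈ 350).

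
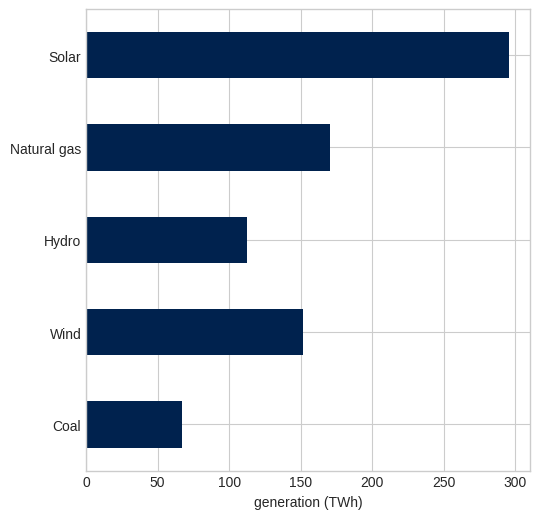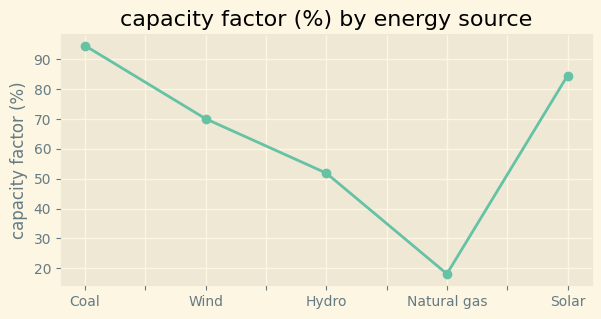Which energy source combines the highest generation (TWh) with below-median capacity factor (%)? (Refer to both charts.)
Natural gas

Chart 2 median capacity factor (%) ≈ 70; below-median energy sources: Hydro, Natural gas. Among those, Natural gas has the highest generation (TWh) (≈ 150).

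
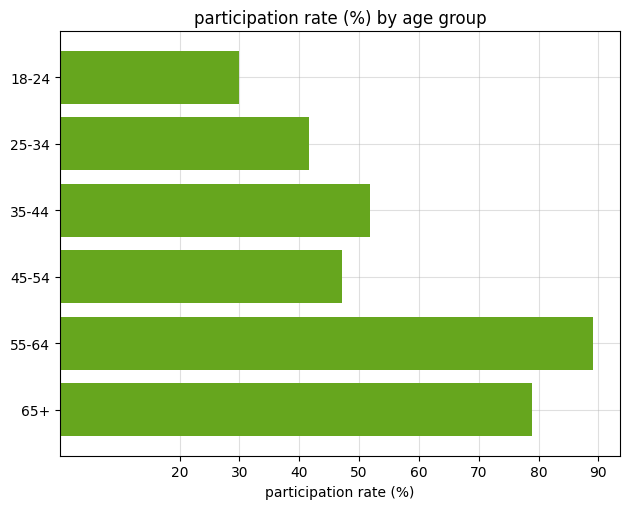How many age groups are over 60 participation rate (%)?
Above 60: 55-64, 65+.

2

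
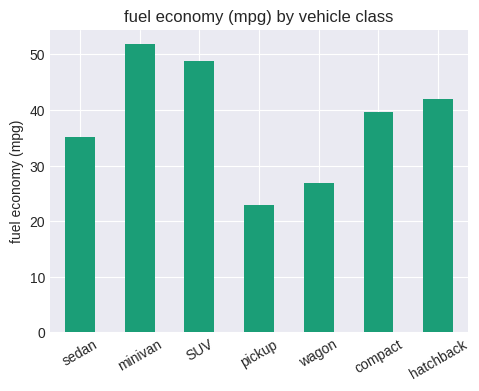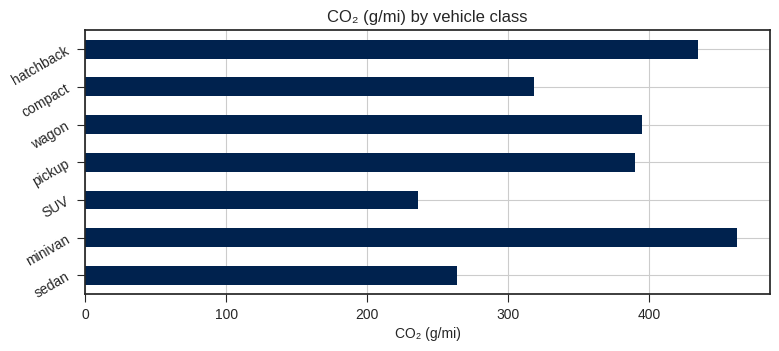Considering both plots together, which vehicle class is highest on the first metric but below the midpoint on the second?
Chart 2 median CO₂ (g/mi) ≈ 400; below-median vehicle classes: sedan, SUV, compact. Among those, SUV has the highest fuel economy (mpg) (≈ 50).

SUV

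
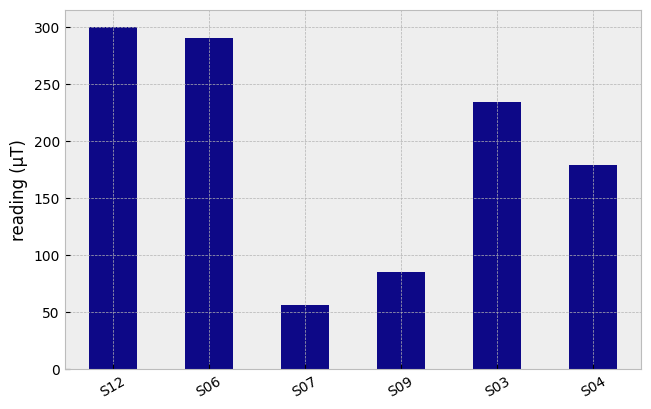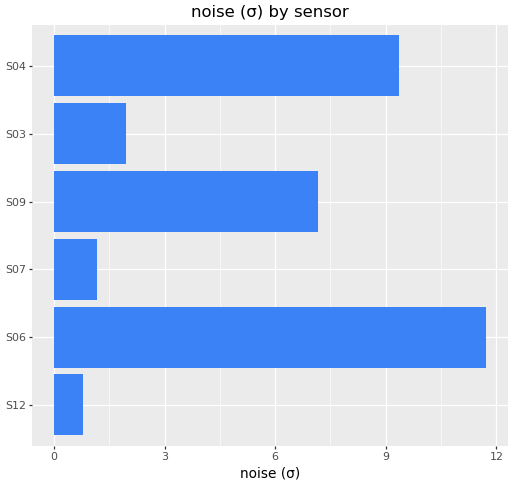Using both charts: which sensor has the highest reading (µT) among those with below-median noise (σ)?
S12

Chart 2 median noise (σ) ≈ 4; below-median sensors: S12, S07, S03. Among those, S12 has the highest reading (µT) (≈ 300).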